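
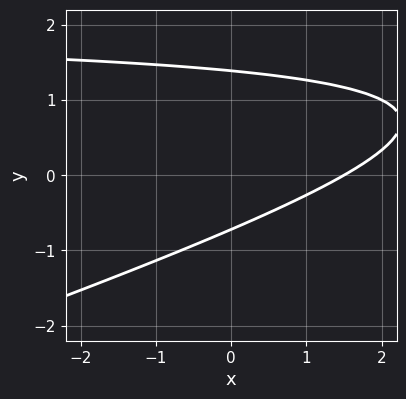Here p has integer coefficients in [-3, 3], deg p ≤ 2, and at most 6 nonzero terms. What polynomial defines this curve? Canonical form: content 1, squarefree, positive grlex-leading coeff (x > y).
1. Degree: no degree-1 curve has this shape, so deg p = 2.
2. Matching integer coefficients to the picture gives p.

x*y - 3*y^2 - 2*x + 2*y + 3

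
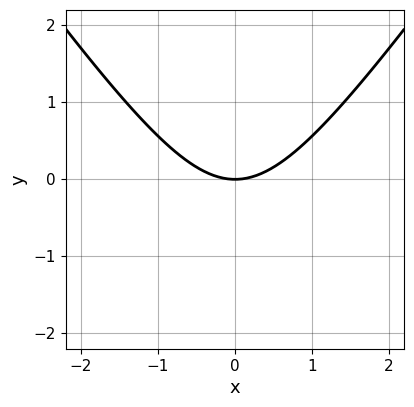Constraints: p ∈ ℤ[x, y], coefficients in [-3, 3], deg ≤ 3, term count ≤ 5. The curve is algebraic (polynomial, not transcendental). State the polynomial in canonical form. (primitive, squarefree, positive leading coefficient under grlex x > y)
Degree: the shape is more complex than any degree-1 curve, so deg p = 2.
Symmetries: mirror symmetry x ↦ −x ⇒ only even powers of x.
From the axis intercepts and sections: it crosses the x-axis at the gridline x = 0; it crosses the y-axis at the gridline y = 0.
Together with the visible shape, these determine p as stated.

2*x^2 - y^2 - 3*y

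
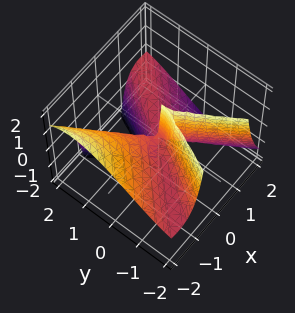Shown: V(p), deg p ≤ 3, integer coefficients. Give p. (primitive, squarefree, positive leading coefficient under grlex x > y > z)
2*x^3 - 2*x^2*y + 3*x^2*z - x*y^2 + y^3

1. Degree: a generic line meets the surface in up to 3 points, so deg p = 3.
2. Checking where it meets the axes: every point of the z-axis in the box is on the surface; one x-axis crossing is at x = 0; one y-axis crossing is at y = 0.
3. These observations pin down the coefficients.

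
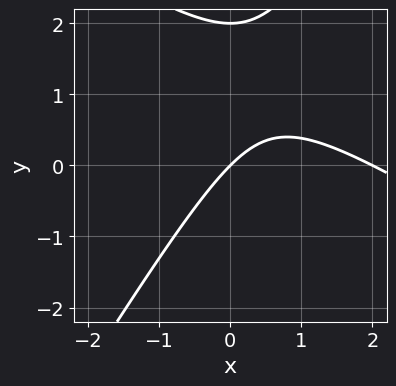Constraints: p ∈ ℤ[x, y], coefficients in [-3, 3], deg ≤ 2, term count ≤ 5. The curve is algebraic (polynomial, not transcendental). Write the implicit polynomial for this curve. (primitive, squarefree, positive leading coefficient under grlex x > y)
x^2 + x*y - y^2 - 2*x + 2*y

deg p = 2. A generic line meets the curve in up to 2 points.
From the axis intercepts and sections: among the integer gridlines, it crosses the y-axis at y ∈ {0, 2}; the x-axis gridline crossings are at x ∈ {0, 2}.
Assembling these constraints gives the stated polynomial.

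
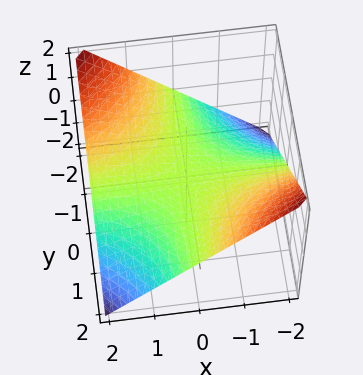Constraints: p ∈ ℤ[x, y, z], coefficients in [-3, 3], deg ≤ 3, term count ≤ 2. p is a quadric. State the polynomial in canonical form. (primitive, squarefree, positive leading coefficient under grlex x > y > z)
1. Degree: a saddle surface; a quadric, so deg p = 2.
2. Against the integer gridlines: every point of the y-axis in the box is on the surface; it crosses the z-axis at the gridline z = 0.
3. Matching integer coefficients to the picture gives p. Check: (1, 0, 0) on the x-axis lies on the surface, and p(1, 0, 0) = 0. ✓

x*y + 2*z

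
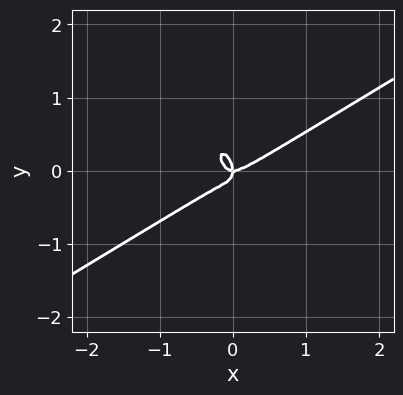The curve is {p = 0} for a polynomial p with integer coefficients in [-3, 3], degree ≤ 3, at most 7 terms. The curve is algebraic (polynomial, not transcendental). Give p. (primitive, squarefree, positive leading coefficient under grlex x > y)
3*x^3 - 3*x^2*y - 2*x*y^2 - 2*y^3 - x*y

First, degree: the shape is more complex than any degree-2 curve, so deg p = 3.
Next, reading off the gridlines: one x-axis crossing is at x = 0; it meets the y-axis at y = 0 (among the integer gridlines).
Finally, assembling these constraints gives the stated polynomial.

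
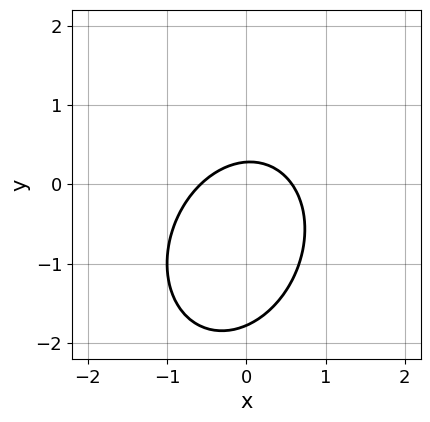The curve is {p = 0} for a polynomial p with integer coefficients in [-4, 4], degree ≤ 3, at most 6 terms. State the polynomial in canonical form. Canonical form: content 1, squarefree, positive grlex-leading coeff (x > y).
First, the degree is 2 — the shape is more complex than any degree-1 curve.
Finally, putting this together gives p.

3*x^2 - x*y + 2*y^2 + 3*y - 1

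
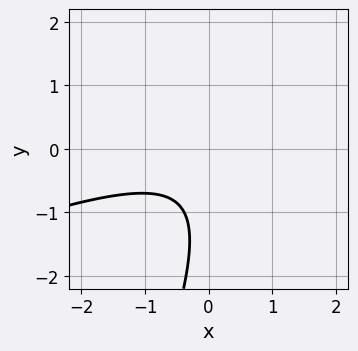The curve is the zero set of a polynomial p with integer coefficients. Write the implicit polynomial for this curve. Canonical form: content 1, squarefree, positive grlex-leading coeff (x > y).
x^2 - 3*x*y + y^2 + 2*y + 2

Degree: the shape is more complex than any degree-1 curve, so deg p = 2.
From the visible intercepts: no y-intercept at any integer in the box; the curve avoids every integer x-axis point in the box.
Fitting integer coefficients to these (and the overall shape) gives p.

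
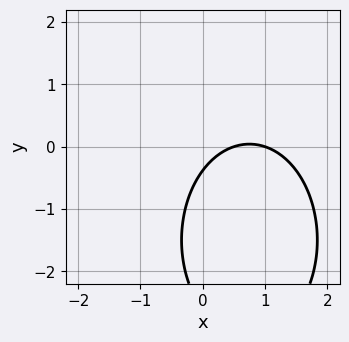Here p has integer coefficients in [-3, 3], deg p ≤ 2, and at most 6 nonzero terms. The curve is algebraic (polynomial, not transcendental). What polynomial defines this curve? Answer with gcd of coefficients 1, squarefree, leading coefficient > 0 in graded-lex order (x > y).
2*x^2 + y^2 - 3*x + 3*y + 1

First, deg p = 2.
Next, from the visible intercepts: one x-axis crossing is at x = 1.
Finally, these observations pin down the coefficients.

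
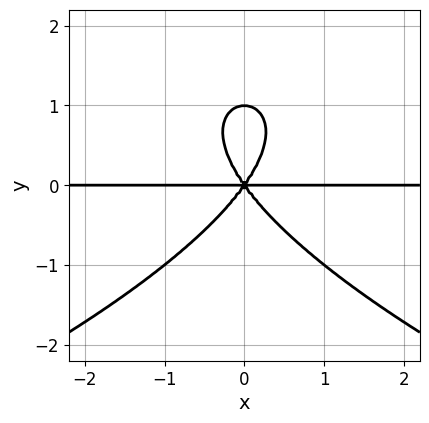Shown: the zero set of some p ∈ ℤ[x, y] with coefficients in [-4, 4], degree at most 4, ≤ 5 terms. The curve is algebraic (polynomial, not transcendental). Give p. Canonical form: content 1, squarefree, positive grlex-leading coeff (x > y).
1. Degree: no degree-3 curve has this shape, so deg p = 4.
2. Symmetries: mirror symmetry x ↦ −x ⇒ only even powers of x.
3. Against the integer gridlines: the y-axis gridline crossings are at y ∈ {0, 1}; the visible x-axis segment lies entirely on the curve.
4. Solving for integer coefficients yields p as stated.

y^4 + 2*x^2*y - y^3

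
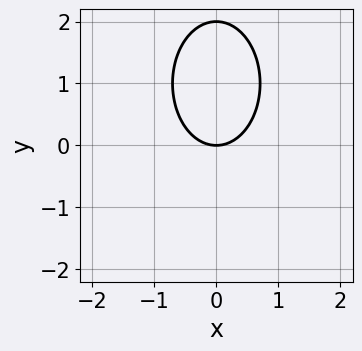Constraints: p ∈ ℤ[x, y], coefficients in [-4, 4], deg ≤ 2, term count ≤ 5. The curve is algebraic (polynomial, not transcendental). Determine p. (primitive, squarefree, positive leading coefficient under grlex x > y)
1. deg p = 2.
2. Symmetries: mirror symmetry x ↦ −x ⇒ only even powers of x.
3. Against the integer gridlines: one x-axis crossing is at x = 0; the y-axis gridline crossings are at y ∈ {0, 2}.
4. Putting this together gives p.

2*x^2 + y^2 - 2*y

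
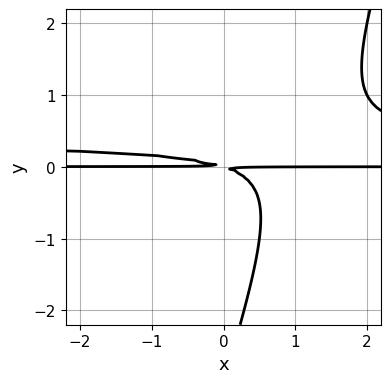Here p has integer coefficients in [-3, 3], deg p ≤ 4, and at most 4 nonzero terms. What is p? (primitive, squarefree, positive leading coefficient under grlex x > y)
1. The degree is 3 — the shape is more complex than any degree-2 curve.
2. Observable constraints: every point of the x-axis in the box is on the curve.
3. These observations pin down the coefficients.

3*x*y^2 - y^3 - x*y - 3*y^2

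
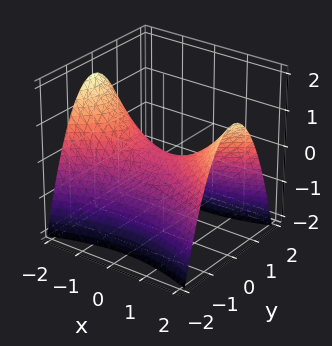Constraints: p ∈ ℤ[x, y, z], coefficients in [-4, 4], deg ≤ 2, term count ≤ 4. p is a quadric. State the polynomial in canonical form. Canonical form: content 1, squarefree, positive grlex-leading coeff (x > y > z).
First, deg p = 2. A hyperbolic paraboloid; a quadric.
Then, symmetries: mirror symmetry x ↦ −x ⇒ only even powers of x; the y ↦ −y reflection is a symmetry, so y appears only in even powers.
Then, reading off the gridlines: it crosses the z-axis at the gridline z = 0; it crosses the x-axis at the gridline x = 0; it meets the y-axis at y = 0 (among the integer gridlines).
Finally, assembling these constraints gives the stated polynomial.

x^2 - 3*y^2 - 3*z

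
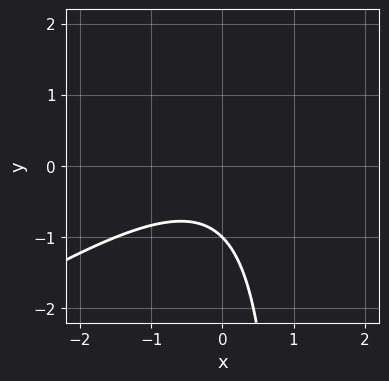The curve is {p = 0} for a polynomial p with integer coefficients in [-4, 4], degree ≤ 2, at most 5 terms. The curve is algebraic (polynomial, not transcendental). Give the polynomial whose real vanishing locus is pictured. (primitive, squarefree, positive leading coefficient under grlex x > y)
deg p = 2.
Checking where it meets the axes: the curve avoids every integer x-axis point in the box; it meets the y-axis at y = -1 (among the integer gridlines).
Together with the visible shape, these determine p as stated.

2*x^2 - 3*x*y + 3*y + 3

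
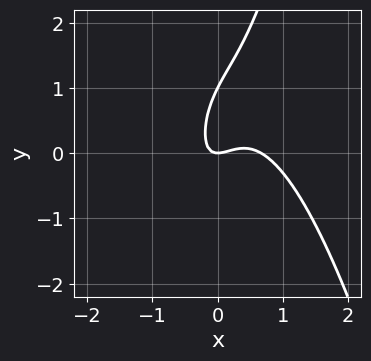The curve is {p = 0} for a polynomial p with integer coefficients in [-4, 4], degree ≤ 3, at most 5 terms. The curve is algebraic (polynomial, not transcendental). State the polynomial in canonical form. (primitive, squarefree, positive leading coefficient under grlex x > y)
3*x^3 - 2*x^2 + 2*x*y - y^2 + y

(a) deg p = 3.
(b) Observable constraints: among the integer gridlines, it crosses the y-axis at y ∈ {0, 1}; it crosses the x-axis at the gridline x = 0.
(c) These observations pin down the coefficients.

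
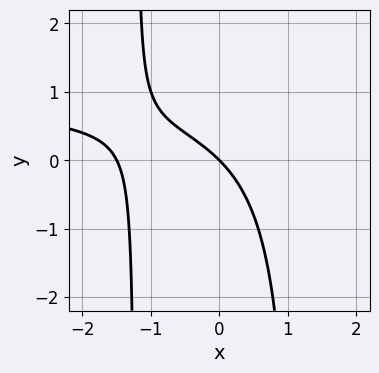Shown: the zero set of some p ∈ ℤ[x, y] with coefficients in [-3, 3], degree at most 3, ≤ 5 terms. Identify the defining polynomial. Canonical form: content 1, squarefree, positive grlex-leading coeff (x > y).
2*x^2*y - 2*x^2 - 3*x - 3*y

(a) Degree: the shape is more complex than any degree-2 curve, so deg p = 3.
(b) Against the integer gridlines: it crosses the x-axis at the gridline x = 0; it meets the y-axis at y = 0 (among the integer gridlines).
(c) Matching integer coefficients to the picture gives p.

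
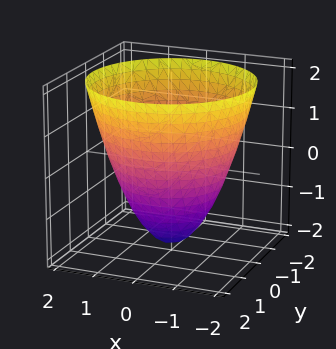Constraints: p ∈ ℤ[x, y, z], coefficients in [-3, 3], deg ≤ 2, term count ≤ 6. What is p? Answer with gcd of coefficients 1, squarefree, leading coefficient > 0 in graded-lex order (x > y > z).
(a) Degree: a generic line meets the surface in up to 2 points, so deg p = 2.
(b) Symmetries: the z-axis is an axis of rotation, so x and y enter only as x² + y².
(c) Checking where it meets the axes: a circular section at z = 1 has radius between 1 and 2; it crosses the z-axis at the gridline z = -2.
(d) Matching integer coefficients to the picture gives p.

x^2 + y^2 - z - 2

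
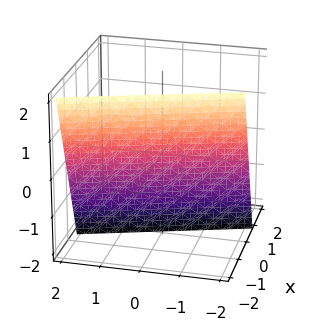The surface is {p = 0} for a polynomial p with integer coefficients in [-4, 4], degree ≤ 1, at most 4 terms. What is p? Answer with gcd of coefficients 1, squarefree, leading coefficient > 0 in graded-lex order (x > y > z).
3*x + y + z + 2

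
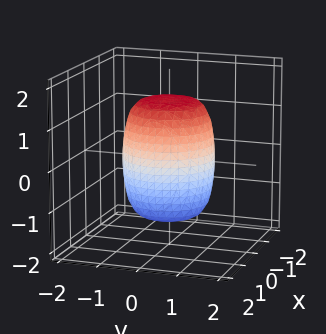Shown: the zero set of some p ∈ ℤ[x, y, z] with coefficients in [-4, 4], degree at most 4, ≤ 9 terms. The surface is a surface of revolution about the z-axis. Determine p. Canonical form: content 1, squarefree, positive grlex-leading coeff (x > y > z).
2*x^4 + 4*x^2*y^2 + 2*y^4 - x^2 - y^2 + z^2 - 2

(a) deg p = 4. The shape is more complex than any degree-3 surface.
(b) By symmetry, the surface is invariant under rotation about z: p = q(x² + y², z).
(c) From the visible intercepts: a circular section at z = 0 has radius between 1 and 2.
(d) Fitting integer coefficients to these (and the overall shape) gives p.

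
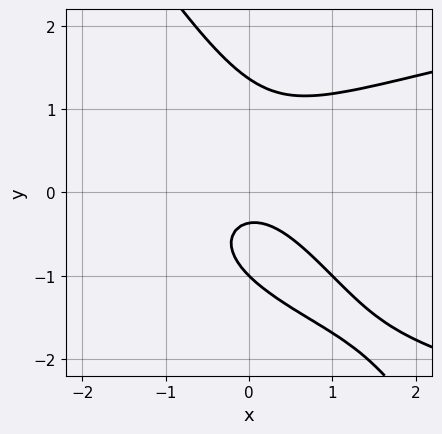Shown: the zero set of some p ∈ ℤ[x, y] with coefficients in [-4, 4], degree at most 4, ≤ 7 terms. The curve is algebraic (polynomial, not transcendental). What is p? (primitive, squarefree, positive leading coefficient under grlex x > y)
1. The degree is 3 — the shape is more complex than any degree-2 curve.
2. Observable constraints: it misses every integer gridline on the x-axis; one y-axis crossing is at y = -1.
3. Putting this together gives p.

3*x*y^2 + 2*y^3 - 3*x^2 - 3*y - 1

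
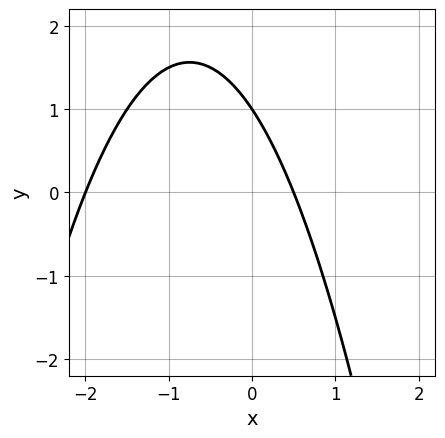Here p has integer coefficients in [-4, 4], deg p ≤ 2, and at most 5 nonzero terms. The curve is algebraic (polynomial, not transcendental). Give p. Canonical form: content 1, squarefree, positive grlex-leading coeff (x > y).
1. deg p = 2.
2. Reading off the gridlines: one x-axis crossing is at x = -2; one y-axis crossing is at y = 1.
3. Putting this together gives p.

2*x^2 + 3*x + 2*y - 2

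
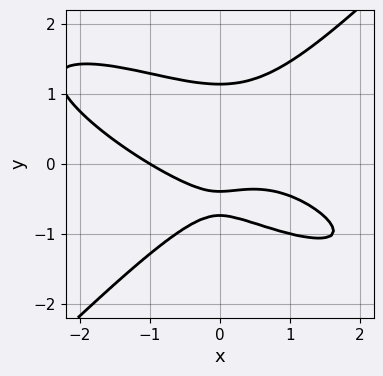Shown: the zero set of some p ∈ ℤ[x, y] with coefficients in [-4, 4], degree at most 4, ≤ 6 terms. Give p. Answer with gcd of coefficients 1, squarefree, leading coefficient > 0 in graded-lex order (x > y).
1. Degree: no degree-2 curve has this shape, so deg p = 3.
2. Reading off the gridlines: it crosses the x-axis at the gridline x = -1.
3. Together with the visible shape, these determine p as stated.

x^3 + 2*x^2*y - 3*y^3 + 3*y + 1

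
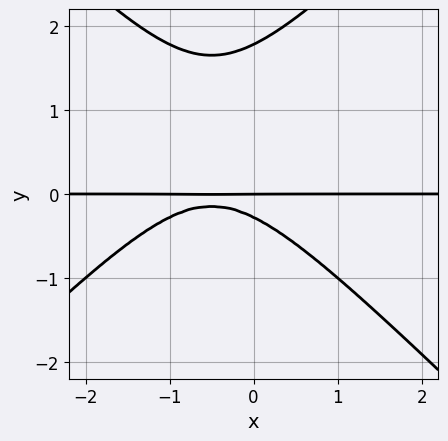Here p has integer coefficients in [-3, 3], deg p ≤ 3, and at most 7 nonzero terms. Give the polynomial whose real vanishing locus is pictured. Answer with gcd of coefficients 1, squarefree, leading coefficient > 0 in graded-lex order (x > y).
2*x^2*y - 2*y^3 + 2*x*y + 3*y^2 + y

1. Degree: no degree-2 curve has this shape, so deg p = 3.
2. Checking where it meets the axes: the visible x-axis segment lies entirely on the curve; it crosses the y-axis at the gridline y = 0.
3. Putting this together gives p.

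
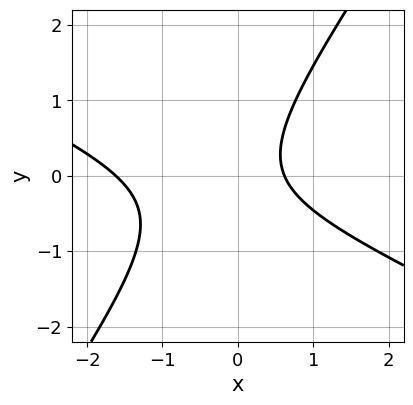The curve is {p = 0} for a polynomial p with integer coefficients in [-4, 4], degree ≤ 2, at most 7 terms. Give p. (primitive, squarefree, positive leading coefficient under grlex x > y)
2*x^2 + 3*x*y - 3*y^2 + 2*x - 2

1. deg p = 2. The shape is more complex than any degree-1 curve.
2. Reading off the gridlines: the curve avoids every integer y-axis point in the box.
3. The integer polynomial consistent with all of this is the stated p.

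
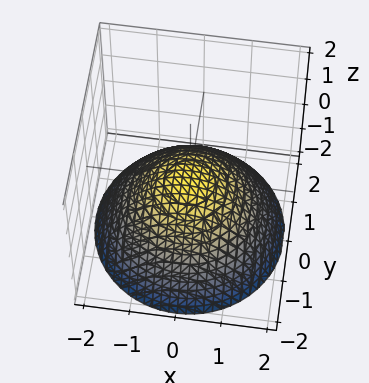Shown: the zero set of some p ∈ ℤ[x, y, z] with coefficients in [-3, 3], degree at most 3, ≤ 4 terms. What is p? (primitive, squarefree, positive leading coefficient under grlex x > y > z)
(a) Degree: a paraboloid; a quadric, so deg p = 2.
(b) Symmetries: every cross-section ⟂ z is a circle, so x, y appear only via x² + y².
(c) From the axis intercepts and sections: a circular section at z = -1 has radius between 1 and 2; it crosses the y-axis at the gridline y = 0; one x-axis crossing is at x = 0; it crosses the z-axis at the gridline z = 0.
(d) Fitting integer coefficients to these (and the overall shape) gives p.

x^2 + y^2 + 2*z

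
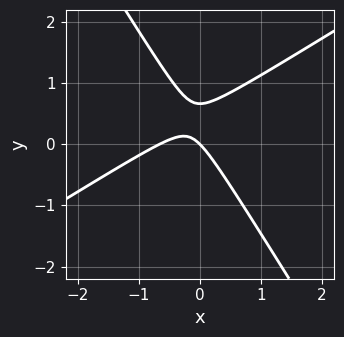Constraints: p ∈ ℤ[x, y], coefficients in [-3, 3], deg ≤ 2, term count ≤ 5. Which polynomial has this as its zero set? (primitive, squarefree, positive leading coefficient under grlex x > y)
First, degree: the shape is more complex than any degree-1 curve, so deg p = 2.
Next, from the axis intercepts and sections: it meets the y-axis at y = 0 (among the integer gridlines); it meets the x-axis at x = 0 (among the integer gridlines).
Finally, fitting integer coefficients to these (and the overall shape) gives p.

3*x^2 - 3*x*y - 3*y^2 + 2*x + 2*y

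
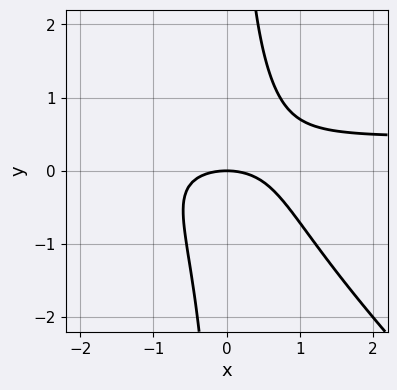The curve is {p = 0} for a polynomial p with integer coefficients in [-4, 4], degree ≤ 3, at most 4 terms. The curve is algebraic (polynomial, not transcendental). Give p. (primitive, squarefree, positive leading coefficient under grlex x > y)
2*x^2*y + 2*x*y^2 - x^2 - 2*y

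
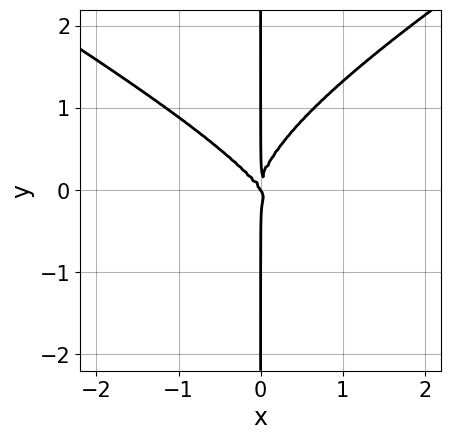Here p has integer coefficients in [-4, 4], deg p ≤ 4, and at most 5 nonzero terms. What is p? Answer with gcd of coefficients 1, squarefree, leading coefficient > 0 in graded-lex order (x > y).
x^3*y - 3*x*y^3 + 3*x^3 + 2*x^2*y

(a) Degree: no degree-3 curve has this shape, so deg p = 4.
(b) From the visible intercepts: every point of the y-axis in the box is on the curve; it meets the x-axis at x = 0 (among the integer gridlines).
(c) Putting this together gives p.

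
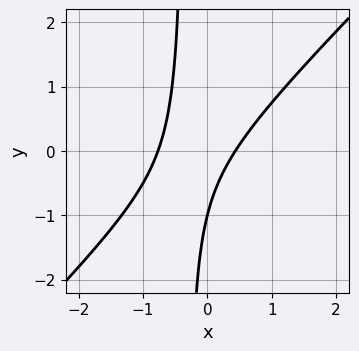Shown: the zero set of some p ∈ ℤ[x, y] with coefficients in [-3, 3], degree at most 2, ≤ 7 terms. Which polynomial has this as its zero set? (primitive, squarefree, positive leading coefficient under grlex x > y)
First, degree: the shape is more complex than any degree-1 curve, so deg p = 2.
Next, against the integer gridlines: one y-axis crossing is at y = -1.
Finally, solving for integer coefficients yields p as stated.

3*x^2 - 3*x*y + x - y - 1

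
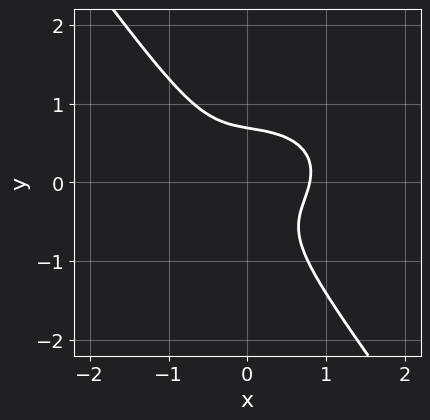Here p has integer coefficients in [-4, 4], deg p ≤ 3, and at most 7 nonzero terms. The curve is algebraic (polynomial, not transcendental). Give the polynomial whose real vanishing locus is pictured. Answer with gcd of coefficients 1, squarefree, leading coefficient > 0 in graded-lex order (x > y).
2*x^3 + 3*x*y^2 + 3*y^3 - x*y - 1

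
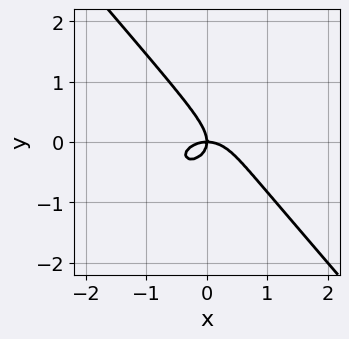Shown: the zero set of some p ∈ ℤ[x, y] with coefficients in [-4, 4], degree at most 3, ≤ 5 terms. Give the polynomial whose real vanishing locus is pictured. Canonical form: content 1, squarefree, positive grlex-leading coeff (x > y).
(a) deg p = 3. The shape is more complex than any degree-2 curve.
(b) From the axis intercepts and sections: it meets the y-axis at y = 0 (among the integer gridlines); it crosses the x-axis at the gridline x = 0.
(c) Solving for integer coefficients yields p as stated.

2*x^3 + 2*x*y^2 + 3*y^3 + 2*x*y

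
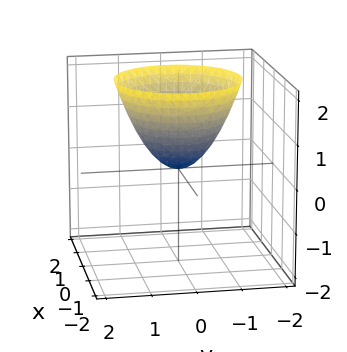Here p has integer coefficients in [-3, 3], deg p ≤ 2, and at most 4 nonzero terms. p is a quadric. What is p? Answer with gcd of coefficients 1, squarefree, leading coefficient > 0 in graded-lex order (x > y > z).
First, the degree is 2 — a paraboloid; a quadric.
Next, symmetries: every cross-section ⟂ z is a circle, so x, y appear only via x² + y².
Next, observable constraints: a circular section at z = 1 has radius exactly 1; it crosses the z-axis at the gridline z = 0; it meets the y-axis at y = 0 (among the integer gridlines).
Finally, solving for integer coefficients yields p as stated.

x^2 + y^2 - z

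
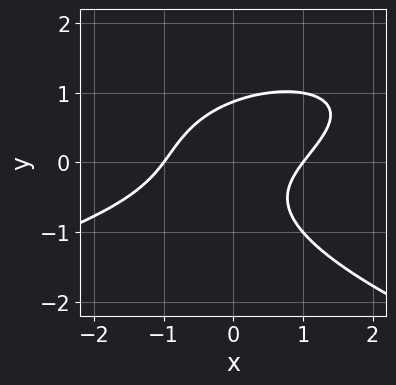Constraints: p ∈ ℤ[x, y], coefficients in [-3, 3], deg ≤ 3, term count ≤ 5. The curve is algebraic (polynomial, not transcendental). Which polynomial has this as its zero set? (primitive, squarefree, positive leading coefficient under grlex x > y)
3*y^3 + 2*x^2 - 3*x*y - 2

(a) Degree: no degree-2 curve has this shape, so deg p = 3.
(b) Observable constraints: the x-axis gridline crossings are at x ∈ {-1, 1}.
(c) Solving for integer coefficients yields p as stated.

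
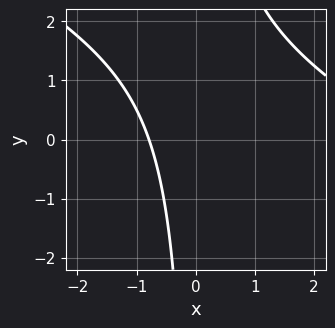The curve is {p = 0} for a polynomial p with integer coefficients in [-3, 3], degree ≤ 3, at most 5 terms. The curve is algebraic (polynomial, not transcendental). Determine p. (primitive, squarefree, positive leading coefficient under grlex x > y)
x^2 + 2*x*y - 3*x - 3

(a) deg p = 2. The shape is more complex than any degree-1 curve.
(b) Observable constraints: no y-intercept at any integer in the box.
(c) The integer polynomial consistent with all of this is the stated p.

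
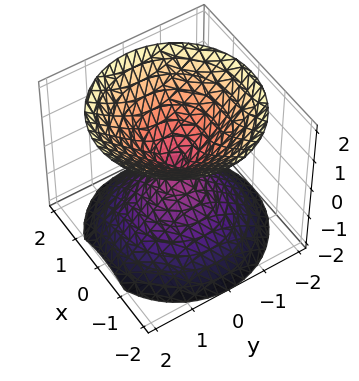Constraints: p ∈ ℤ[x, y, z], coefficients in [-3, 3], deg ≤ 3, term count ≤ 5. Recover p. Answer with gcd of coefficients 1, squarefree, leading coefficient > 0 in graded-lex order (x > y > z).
There are 2 components. They look like related sheets of one shape, so recover p as a whole.
Degree: a double cone through the origin; a quadric, so deg p = 2.
Symmetries: the z ↦ −z reflection is a symmetry, so z appears only in even powers; the z-axis is an axis of rotation, so x and y enter only as x² + y².
Checking where it meets the axes: one z-axis crossing is at z = 0; one x-axis crossing is at x = 0.
The integer polynomial consistent with all of this is the stated p.

x^2 + y^2 - z^2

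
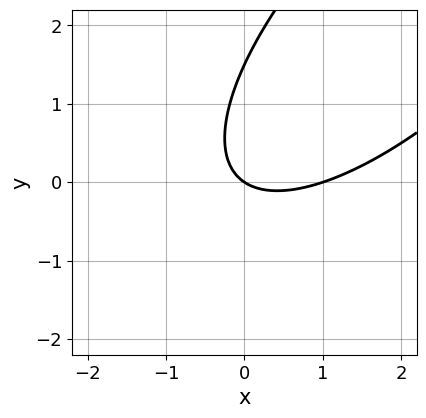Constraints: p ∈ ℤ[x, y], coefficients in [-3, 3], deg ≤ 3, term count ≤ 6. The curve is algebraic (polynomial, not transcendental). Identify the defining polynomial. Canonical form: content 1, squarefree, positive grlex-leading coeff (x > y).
The degree is 2 — no degree-1 curve has this shape.
From the axis intercepts and sections: it meets the y-axis at y = 0 (among the integer gridlines); among the integer gridlines, it crosses the x-axis at x ∈ {0, 1}.
Fitting integer coefficients to these (and the overall shape) gives p.

2*x^2 - 3*x*y + 2*y^2 - 2*x - 3*y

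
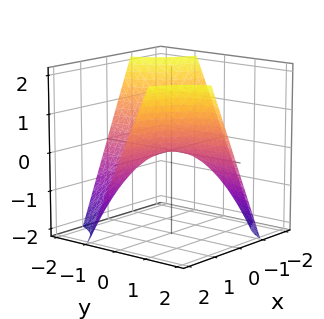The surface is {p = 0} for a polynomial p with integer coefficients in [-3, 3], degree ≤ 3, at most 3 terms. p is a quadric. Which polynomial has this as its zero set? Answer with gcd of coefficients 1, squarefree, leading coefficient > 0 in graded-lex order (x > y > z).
First, degree: a hyperbolic paraboloid; a quadric, so deg p = 2.
Next, from the axis intercepts and sections: the visible x-axis segment lies entirely on the surface; the visible y-axis segment lies entirely on the surface.
Finally, matching integer coefficients to the picture gives p.

x*y - z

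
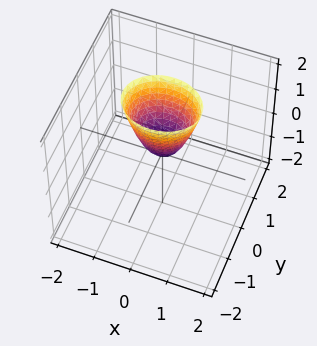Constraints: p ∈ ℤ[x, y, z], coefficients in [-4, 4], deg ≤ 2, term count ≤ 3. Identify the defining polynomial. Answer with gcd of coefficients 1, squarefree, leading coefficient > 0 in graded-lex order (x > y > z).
2*x^2 + 3*y^2 - z

1. Degree: a single bowl opening along one axis; a quadric, so deg p = 2.
2. Symmetries: the y ↦ −y reflection is a symmetry, so y appears only in even powers; the x ↦ −x reflection is a symmetry, so x appears only in even powers.
3. Observable constraints: it meets the x-axis at x = 0 (among the integer gridlines); it crosses the y-axis at the gridline y = 0; it crosses the z-axis at the gridline z = 0.
4. The integer polynomial consistent with all of this is the stated p.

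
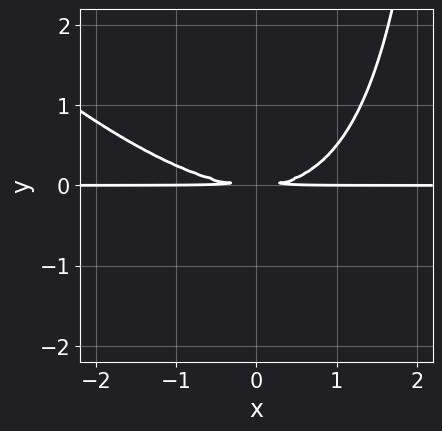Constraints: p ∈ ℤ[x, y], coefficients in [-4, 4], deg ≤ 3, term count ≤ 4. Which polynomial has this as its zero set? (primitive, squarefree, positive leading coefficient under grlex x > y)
x^2*y + x*y^2 - 3*y^2

(a) deg p = 3. A generic line meets the curve in up to 3 points.
(b) Checking where it meets the axes: every point of the x-axis in the box is on the curve.
(c) Assembling these constraints gives the stated polynomial.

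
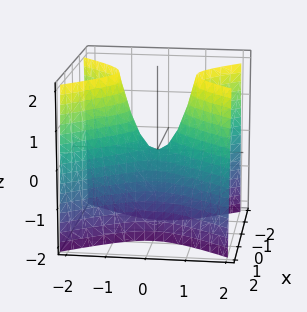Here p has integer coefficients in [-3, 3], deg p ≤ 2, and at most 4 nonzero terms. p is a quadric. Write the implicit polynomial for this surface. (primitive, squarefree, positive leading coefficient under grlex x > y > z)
3*x^2 - 2*y^2 + z

1. The degree is 2 — a saddle surface; a quadric.
2. Symmetries: the y ↦ −y reflection is a symmetry, so y appears only in even powers; mirror symmetry x ↦ −x ⇒ only even powers of x.
3. From the axis intercepts and sections: it meets the x-axis at x = 0 (among the integer gridlines); it meets the z-axis at z = 0 (among the integer gridlines); one y-axis crossing is at y = 0.
4. Solving for integer coefficients yields p as stated.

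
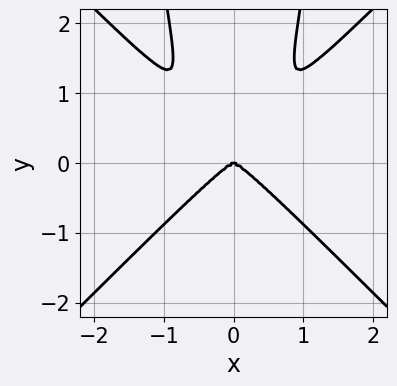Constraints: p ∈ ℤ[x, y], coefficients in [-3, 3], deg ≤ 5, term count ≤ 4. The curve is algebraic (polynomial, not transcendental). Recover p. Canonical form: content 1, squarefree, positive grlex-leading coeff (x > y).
3*x^4 - 3*x^2*y^2 + y^3

deg p = 4. No degree-3 curve has this shape.
Symmetries: the x ↦ −x reflection is a symmetry, so x appears only in even powers.
From the visible intercepts: it crosses the y-axis at the gridline y = 0; one x-axis crossing is at x = 0.
Together with the visible shape, these determine p as stated.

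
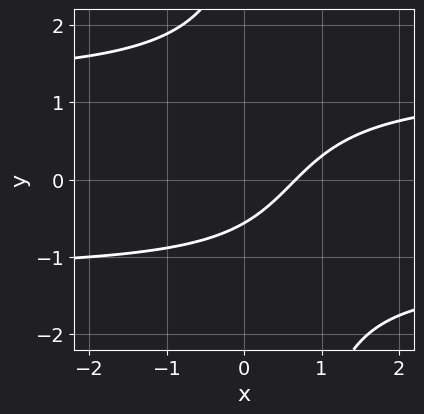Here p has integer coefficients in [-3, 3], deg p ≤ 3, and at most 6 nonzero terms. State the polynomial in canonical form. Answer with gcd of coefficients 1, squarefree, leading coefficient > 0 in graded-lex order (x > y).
2*x*y^2 - y^2 - 3*x + 3*y + 2

First, the degree is 3 — no degree-2 curve has this shape.
Finally, putting this together gives p.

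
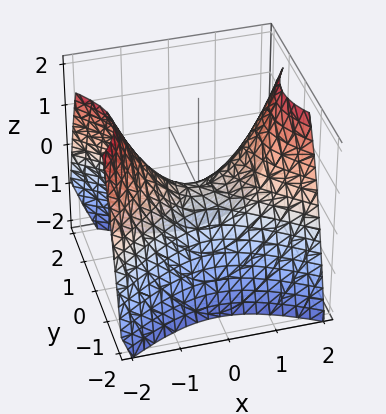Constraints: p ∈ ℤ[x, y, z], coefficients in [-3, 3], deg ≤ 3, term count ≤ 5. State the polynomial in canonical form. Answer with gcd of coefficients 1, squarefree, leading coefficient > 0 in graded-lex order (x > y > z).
First, degree: a hyperbolic paraboloid; a quadric, so deg p = 2.
Then, symmetries: mirror symmetry x ↦ −x ⇒ only even powers of x; the y ↦ −y reflection is a symmetry, so y appears only in even powers.
Next, observable constraints: one x-axis crossing is at x = 0; it crosses the y-axis at the gridline y = 0; it meets the z-axis at z = 0 (among the integer gridlines).
Finally, solving for integer coefficients yields p as stated.

2*x^2 - 3*y^2 - 3*z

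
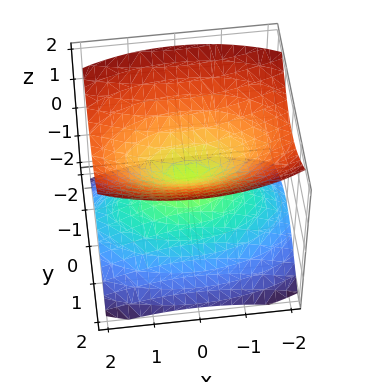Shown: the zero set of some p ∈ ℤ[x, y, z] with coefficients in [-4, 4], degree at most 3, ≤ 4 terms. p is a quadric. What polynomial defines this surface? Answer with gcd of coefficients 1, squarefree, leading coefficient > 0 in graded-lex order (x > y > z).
x^2 + 3*y^2 - 3*z^2

(a) There are 2 components. They look like related sheets of one shape, so recover p as a whole.
(b) The degree is 2 — two nappes meeting at a single point; a quadric.
(c) Symmetries: mirror symmetry z ↦ −z ⇒ only even powers of z; the x ↦ −x reflection is a symmetry, so x appears only in even powers; mirror symmetry y ↦ −y ⇒ only even powers of y.
(d) Reading off the gridlines: it meets the y-axis at y = 0 (among the integer gridlines); it crosses the x-axis at the gridline x = 0.
(e) Fitting integer coefficients to these (and the overall shape) gives p.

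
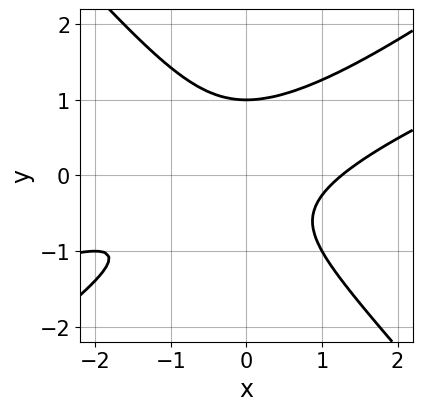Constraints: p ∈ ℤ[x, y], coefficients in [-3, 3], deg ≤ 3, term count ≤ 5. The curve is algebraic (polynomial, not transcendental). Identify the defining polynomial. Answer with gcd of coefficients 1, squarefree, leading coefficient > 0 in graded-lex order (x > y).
(a) deg p = 3.
(b) Observable constraints: it crosses the y-axis at the gridline y = 1.
(c) The integer polynomial consistent with all of this is the stated p.

x^3 - 3*x^2*y + 3*y^3 - y - 2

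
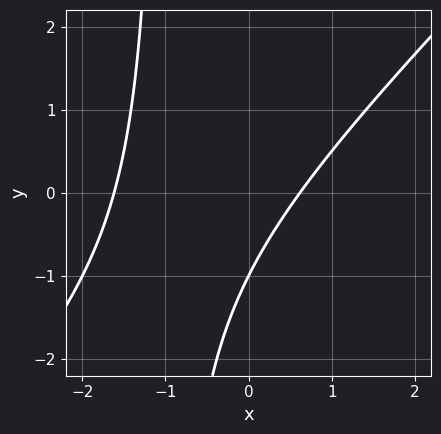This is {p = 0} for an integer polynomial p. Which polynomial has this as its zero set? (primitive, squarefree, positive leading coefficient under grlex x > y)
(a) The degree is 2 — no degree-1 curve has this shape.
(b) Against the integer gridlines: one y-axis crossing is at y = -1.
(c) Solving for integer coefficients yields p as stated.

x^2 - x*y + x - y - 1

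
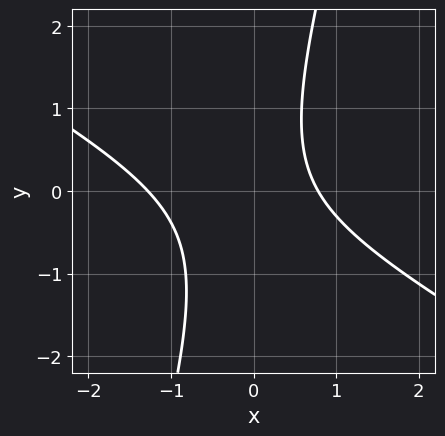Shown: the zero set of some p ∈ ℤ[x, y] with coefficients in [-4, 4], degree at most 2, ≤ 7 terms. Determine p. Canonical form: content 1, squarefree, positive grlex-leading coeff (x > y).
2*x^2 + 3*x*y - y^2 + x - 2

1. The degree is 2 — the shape is more complex than any degree-1 curve.
2. From the visible intercepts: the curve avoids every integer y-axis point in the box.
3. Matching integer coefficients to the picture gives p.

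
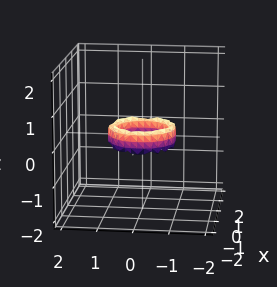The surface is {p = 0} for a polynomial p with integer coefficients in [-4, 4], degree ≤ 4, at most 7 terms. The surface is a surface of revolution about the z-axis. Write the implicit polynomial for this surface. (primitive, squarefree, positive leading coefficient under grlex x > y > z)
(a) Degree: no degree-3 surface has this shape, so deg p = 4.
(b) Symmetry: every cross-section ⟂ z is a circle, so x, y appear only via x² + y².
(c) From the axis intercepts and sections: among the integer gridlines, it crosses the y-axis at y ∈ {-1, 1}; it misses every integer gridline on the z-axis.
(d) Solving for integer coefficients yields p as stated. Check: (1, 0, 0) on the x-axis lies on the surface, and p(1, 0, 0) = 0. ✓

2*x^4 + 4*x^2*y^2 + 2*y^4 - 3*x^2 - 3*y^2 + z^2 + 1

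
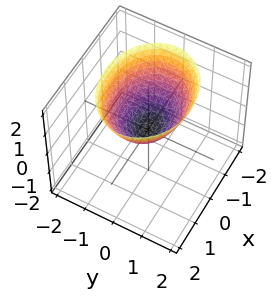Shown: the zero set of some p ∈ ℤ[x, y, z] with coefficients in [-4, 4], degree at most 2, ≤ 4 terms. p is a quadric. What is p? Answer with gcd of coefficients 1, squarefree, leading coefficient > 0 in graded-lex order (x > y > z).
2*x^2 + 3*y^2 - 3*z

1. deg p = 2. A paraboloid; a quadric.
2. Symmetries: it's symmetric under x → −x, forcing even powers of x; the y ↦ −y reflection is a symmetry, so y appears only in even powers.
3. Reading off the gridlines: one z-axis crossing is at z = 0; one y-axis crossing is at y = 0; one x-axis crossing is at x = 0.
4. The integer polynomial consistent with all of this is the stated p.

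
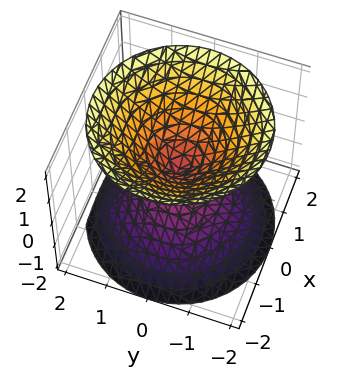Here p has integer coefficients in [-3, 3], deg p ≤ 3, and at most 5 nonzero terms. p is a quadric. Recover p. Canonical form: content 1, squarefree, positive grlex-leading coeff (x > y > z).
(a) I count 2 distinct pieces. They look like related sheets of one shape, so recover p as a whole.
(b) deg p = 2. Two nappes meeting at a single point; a quadric.
(c) Symmetries: the z ↦ −z reflection is a symmetry, so z appears only in even powers; every cross-section ⟂ z is a circle, so x, y appear only via x² + y².
(d) From the axis intercepts and sections: it crosses the x-axis at the gridline x = 0; one z-axis crossing is at z = 0; a circular section at z = -1 has radius exactly 1; it meets the y-axis at y = 0 (among the integer gridlines).
(e) These observations pin down the coefficients.

x^2 + y^2 - z^2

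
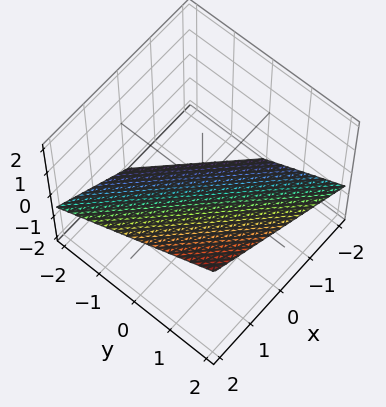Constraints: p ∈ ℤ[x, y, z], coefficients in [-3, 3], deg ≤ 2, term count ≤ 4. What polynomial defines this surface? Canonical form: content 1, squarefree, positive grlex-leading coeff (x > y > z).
1. Degree: the surface is flat (a plane), so deg p = 1.
2. From the axis intercepts and sections: one x-axis crossing is at x = 1; it crosses the y-axis at the gridline y = 1.
3. Together with the visible shape, these determine p as stated.

2*x + 2*y - 3*z - 2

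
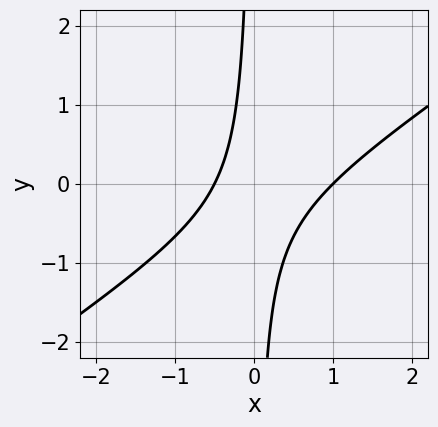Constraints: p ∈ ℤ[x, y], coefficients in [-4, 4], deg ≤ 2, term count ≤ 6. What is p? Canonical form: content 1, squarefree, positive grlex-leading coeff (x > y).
(a) Degree: the shape is more complex than any degree-1 curve, so deg p = 2.
(b) Observable constraints: the curve avoids every integer y-axis point in the box; it meets the x-axis at x = 1 (among the integer gridlines).
(c) Assembling these constraints gives the stated polynomial.

2*x^2 - 3*x*y - x - 1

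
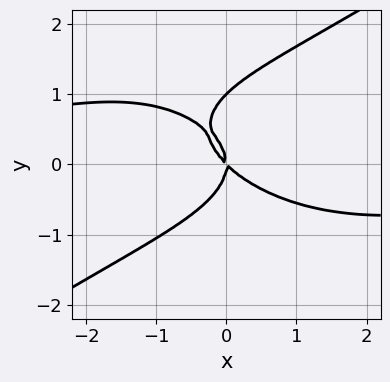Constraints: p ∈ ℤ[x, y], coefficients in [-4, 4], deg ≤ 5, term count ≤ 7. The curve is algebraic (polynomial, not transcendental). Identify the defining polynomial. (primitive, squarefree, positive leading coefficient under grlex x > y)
deg p = 4. No degree-3 curve has this shape.
Reading off the gridlines: it crosses the x-axis at the gridline x = 0; the y-axis gridline crossings are at y ∈ {0, 1}.
Putting this together gives p.

x^3*y - 3*y^4 + 3*y^3 + 3*x^2 + 3*x*y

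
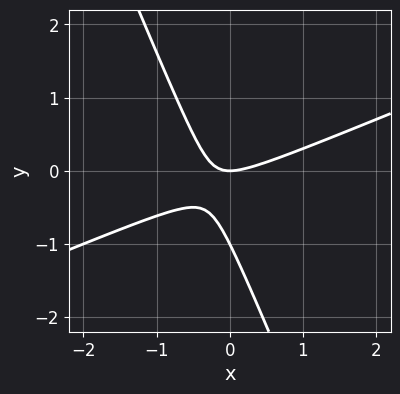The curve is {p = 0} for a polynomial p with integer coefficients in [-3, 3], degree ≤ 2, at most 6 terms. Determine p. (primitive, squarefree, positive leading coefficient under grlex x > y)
x^2 - 2*x*y - y^2 - y

deg p = 2. No degree-1 curve has this shape.
Observable constraints: the y-axis gridline crossings are at y ∈ {-1, 0}; it crosses the x-axis at the gridline x = 0.
Solving for integer coefficients yields p as stated.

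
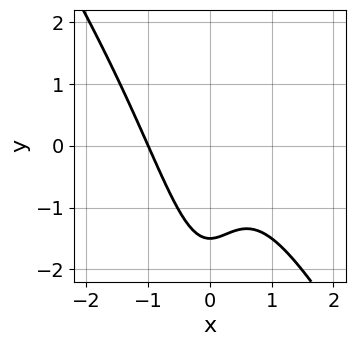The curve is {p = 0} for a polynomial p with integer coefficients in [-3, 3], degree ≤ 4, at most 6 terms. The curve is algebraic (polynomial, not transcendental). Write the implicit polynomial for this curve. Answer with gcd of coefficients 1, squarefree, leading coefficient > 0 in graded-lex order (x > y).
3*x^3 + 2*x^2*y + 2*y + 3

1. Degree: a generic line meets the curve in up to 3 points, so deg p = 3.
2. From the visible intercepts: it meets the x-axis at x = -1 (among the integer gridlines).
3. These observations pin down the coefficients.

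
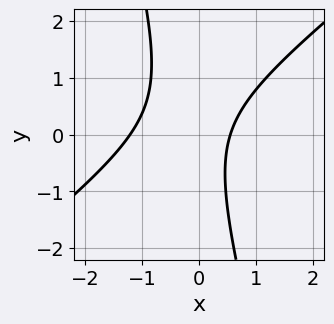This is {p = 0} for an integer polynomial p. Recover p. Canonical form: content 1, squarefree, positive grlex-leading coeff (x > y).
3*x^2 - 3*x*y - y^2 + 2*x - 2

Degree: the shape is more complex than any degree-1 curve, so deg p = 2.
Reading off the gridlines: no y-intercept at any integer in the box.
Fitting integer coefficients to these (and the overall shape) gives p.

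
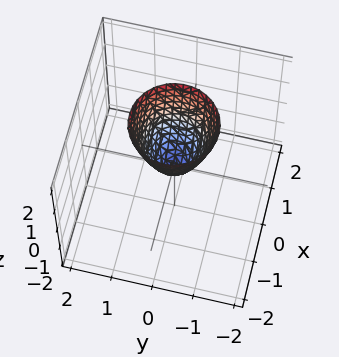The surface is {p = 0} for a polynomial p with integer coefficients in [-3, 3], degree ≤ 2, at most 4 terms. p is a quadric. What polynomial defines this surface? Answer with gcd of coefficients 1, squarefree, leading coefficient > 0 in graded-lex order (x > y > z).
2*x^2 + 2*y^2 - z

1. The degree is 2 — a paraboloid; a quadric.
2. Symmetry: the surface is invariant under rotation about z: p = q(x² + y², z).
3. Checking where it meets the axes: it meets the x-axis at x = 0 (among the integer gridlines); a circular section at z = 1 has radius between 0 and 1; it crosses the z-axis at the gridline z = 0; one y-axis crossing is at y = 0.
4. Fitting integer coefficients to these (and the overall shape) gives p.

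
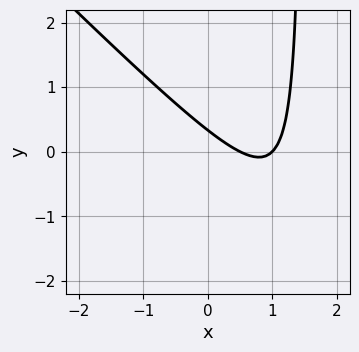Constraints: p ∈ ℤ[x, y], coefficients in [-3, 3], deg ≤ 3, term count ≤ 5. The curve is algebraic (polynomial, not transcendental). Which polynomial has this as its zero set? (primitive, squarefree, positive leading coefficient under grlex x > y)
2*x^2 + 2*x*y - 3*x - 3*y + 1

(a) deg p = 2.
(b) From the visible intercepts: it meets the x-axis at x = 1 (among the integer gridlines).
(c) Assembling these constraints gives the stated polynomial.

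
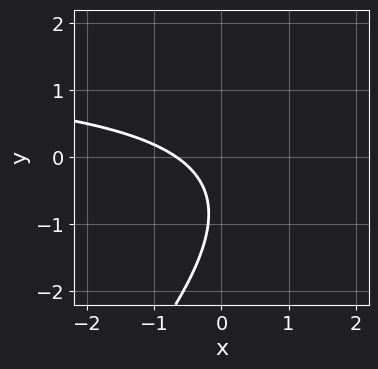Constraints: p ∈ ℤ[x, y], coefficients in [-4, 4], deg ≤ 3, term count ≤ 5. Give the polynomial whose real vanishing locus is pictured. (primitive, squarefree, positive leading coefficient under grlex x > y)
First, degree: the shape is more complex than any degree-1 curve, so deg p = 2.
Then, reading off the gridlines: no y-intercept at any integer in the box.
Finally, solving for integer coefficients yields p as stated.

2*x*y - 2*y^2 - 3*x - 3*y - 2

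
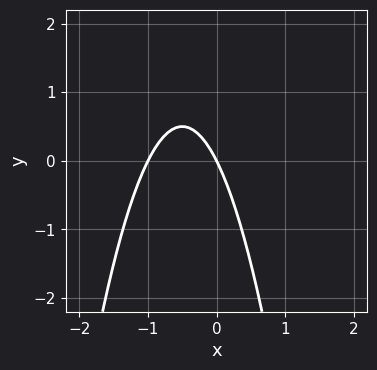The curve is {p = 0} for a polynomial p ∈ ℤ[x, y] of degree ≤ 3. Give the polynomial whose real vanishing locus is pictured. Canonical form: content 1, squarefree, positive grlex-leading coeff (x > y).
2*x^2 + 2*x + y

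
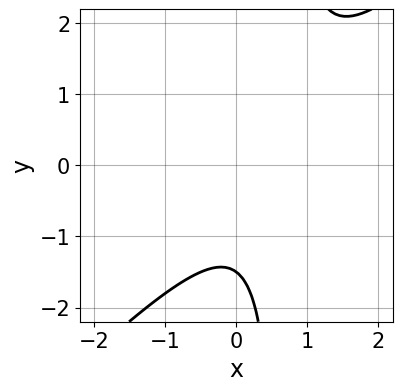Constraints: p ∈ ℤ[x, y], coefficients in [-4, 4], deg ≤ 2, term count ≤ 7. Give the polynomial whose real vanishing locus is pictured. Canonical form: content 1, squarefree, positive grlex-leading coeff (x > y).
3*x^2 - 3*x*y - 3*x + 2*y + 3

(a) The degree is 2 — no degree-1 curve has this shape.
(b) From the visible intercepts: the curve avoids every integer x-axis point in the box.
(c) Solving for integer coefficients yields p as stated.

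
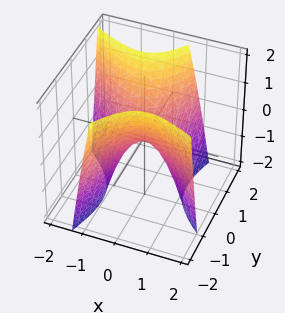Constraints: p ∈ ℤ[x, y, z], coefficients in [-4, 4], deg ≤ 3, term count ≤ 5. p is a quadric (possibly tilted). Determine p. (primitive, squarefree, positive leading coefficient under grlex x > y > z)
(a) Degree: no degree-1 surface has this shape, so deg p = 2.
(b) Against the integer gridlines: it crosses the z-axis at the gridline z = 0; it meets the y-axis at y = 0 (among the integer gridlines).
(c) Putting this together gives p.

3*x^2 + 3*x*y - 2*y^2 + 2*z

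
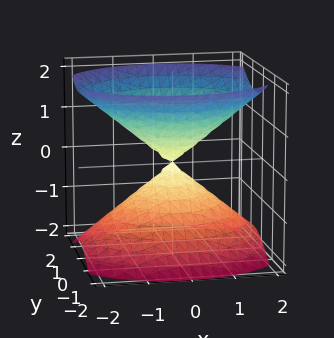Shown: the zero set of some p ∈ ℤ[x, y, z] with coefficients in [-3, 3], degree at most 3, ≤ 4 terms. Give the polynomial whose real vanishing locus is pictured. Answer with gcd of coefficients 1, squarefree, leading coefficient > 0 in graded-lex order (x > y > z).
First, the picture has 2 separate pieces. They look like related sheets of one shape, so recover p as a whole.
Next, the degree is 2 — a double cone through the origin; a quadric.
Then, symmetries: it's symmetric under y → −y, forcing even powers of y; mirror symmetry z ↦ −z ⇒ only even powers of z; the x ↦ −x reflection is a symmetry, so x appears only in even powers.
Next, observable constraints: it meets the x-axis at x = 0 (among the integer gridlines); one y-axis crossing is at y = 0.
Finally, the integer polynomial consistent with all of this is the stated p.

2*x^2 + 3*y^2 - 3*z^2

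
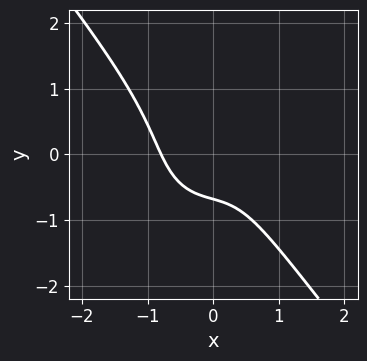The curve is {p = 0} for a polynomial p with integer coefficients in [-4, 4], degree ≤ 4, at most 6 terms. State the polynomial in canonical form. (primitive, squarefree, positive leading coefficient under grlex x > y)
The degree is 3 — no degree-2 curve has this shape.
The integer polynomial consistent with all of this is the stated p.

2*x^3 + y^3 - x*y + y + 1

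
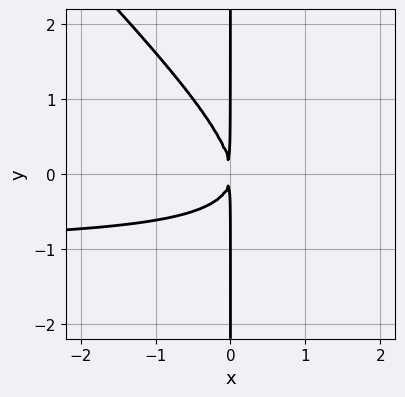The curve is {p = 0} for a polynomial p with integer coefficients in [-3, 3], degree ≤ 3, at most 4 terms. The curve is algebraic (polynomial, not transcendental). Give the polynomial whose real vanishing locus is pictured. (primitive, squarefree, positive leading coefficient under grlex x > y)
x^2*y + x*y^2 + x^2

(a) The degree is 3 — a generic line meets the curve in up to 3 points.
(b) Observable constraints: every point of the y-axis in the box is on the curve.
(c) Assembling these constraints gives the stated polynomial.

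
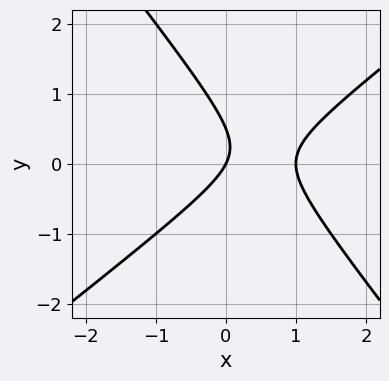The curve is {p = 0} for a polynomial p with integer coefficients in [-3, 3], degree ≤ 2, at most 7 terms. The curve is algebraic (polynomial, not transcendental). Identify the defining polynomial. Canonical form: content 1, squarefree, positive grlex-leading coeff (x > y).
The degree is 2 — the shape is more complex than any degree-1 curve.
Reading off the gridlines: the x-axis gridline crossings are at x ∈ {0, 1}; it crosses the y-axis at the gridline y = 0.
These observations pin down the coefficients.

2*x^2 - x*y - 2*y^2 - 2*x + y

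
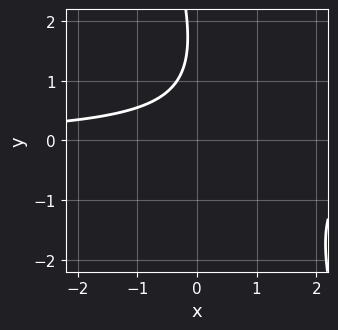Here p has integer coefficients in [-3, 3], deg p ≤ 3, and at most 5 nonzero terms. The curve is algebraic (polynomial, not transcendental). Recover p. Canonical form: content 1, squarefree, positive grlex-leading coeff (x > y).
3*x*y + y^2 - 3*y + 3

(a) Degree: no degree-1 curve has this shape, so deg p = 2.
(b) From the visible intercepts: no x-intercept at any integer in the box; no y-intercept at any integer in the box.
(c) Assembling these constraints gives the stated polynomial.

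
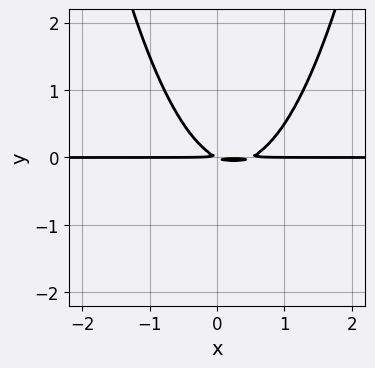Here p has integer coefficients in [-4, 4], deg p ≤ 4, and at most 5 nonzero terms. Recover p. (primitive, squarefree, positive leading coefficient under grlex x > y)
2*x^2*y - x*y - 2*y^2

1. deg p = 3. The shape is more complex than any degree-2 curve.
2. Reading off the gridlines: the visible x-axis segment lies entirely on the curve.
3. The integer polynomial consistent with all of this is the stated p.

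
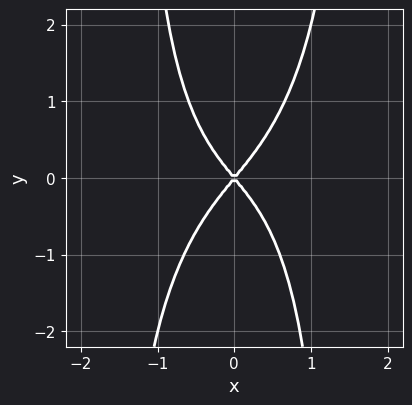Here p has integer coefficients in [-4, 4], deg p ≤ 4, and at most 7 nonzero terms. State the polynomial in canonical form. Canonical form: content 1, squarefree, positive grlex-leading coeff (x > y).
3*x^4 - x^3*y + x^2*y^2 + 3*x^2 - 2*y^2

(a) The degree is 4 — no degree-3 curve has this shape.
(b) Checking where it meets the axes: it crosses the y-axis at the gridline y = 0; it meets the x-axis at x = 0 (among the integer gridlines).
(c) The integer polynomial consistent with all of this is the stated p.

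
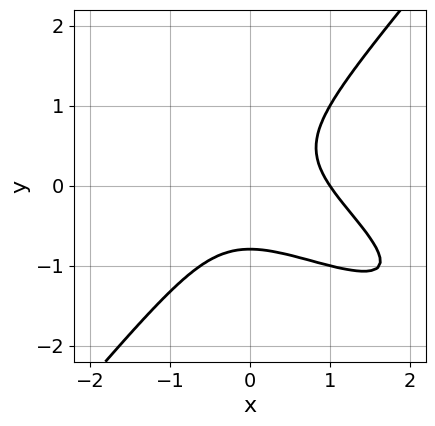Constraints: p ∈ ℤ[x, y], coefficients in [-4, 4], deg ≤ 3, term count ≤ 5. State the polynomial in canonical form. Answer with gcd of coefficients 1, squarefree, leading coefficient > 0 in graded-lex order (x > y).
x^3 + 2*x^2*y - 2*y^3 - 1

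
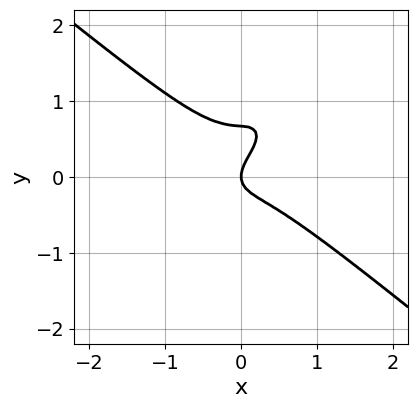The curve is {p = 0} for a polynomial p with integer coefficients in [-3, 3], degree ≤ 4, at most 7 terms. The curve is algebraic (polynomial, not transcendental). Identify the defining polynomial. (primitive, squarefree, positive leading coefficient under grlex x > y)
(a) deg p = 3. The shape is more complex than any degree-2 curve.
(b) Observable constraints: one y-axis crossing is at y = 0; it crosses the x-axis at the gridline x = 0.
(c) These observations pin down the coefficients.

3*x^3 - 2*x*y^2 + 3*y^3 - 2*y^2 + x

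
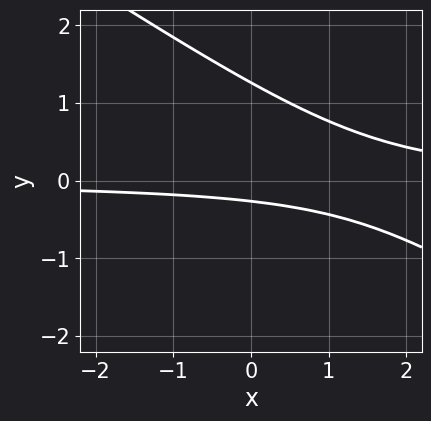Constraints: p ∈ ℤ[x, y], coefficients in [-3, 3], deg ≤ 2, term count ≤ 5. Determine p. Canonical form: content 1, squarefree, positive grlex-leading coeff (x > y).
The degree is 2 — no degree-1 curve has this shape.
From the axis intercepts and sections: the curve avoids every integer x-axis point in the box.
Putting this together gives p.

2*x*y + 3*y^2 - 3*y - 1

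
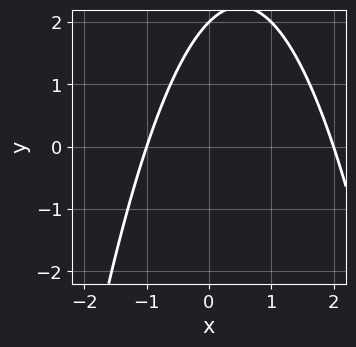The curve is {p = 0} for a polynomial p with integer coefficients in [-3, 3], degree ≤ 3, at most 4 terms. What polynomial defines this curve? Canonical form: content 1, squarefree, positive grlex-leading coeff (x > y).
First, the degree is 2 — the shape is more complex than any degree-1 curve.
Then, from the visible intercepts: it crosses the y-axis at the gridline y = 2; the x-axis gridline crossings are at x ∈ {-1, 2}.
Finally, solving for integer coefficients yields p as stated.

x^2 - x + y - 2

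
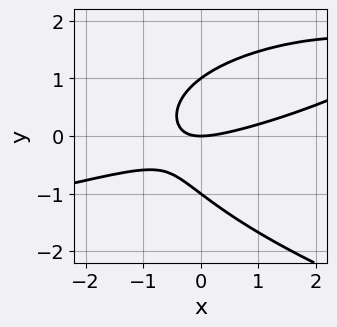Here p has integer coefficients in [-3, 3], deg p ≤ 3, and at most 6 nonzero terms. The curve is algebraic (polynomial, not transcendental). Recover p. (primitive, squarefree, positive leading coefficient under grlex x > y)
Degree: no degree-2 curve has this shape, so deg p = 3.
From the visible intercepts: the y-axis gridline crossings are at y ∈ {-1, 0, 1}; one x-axis crossing is at x = 0.
These observations pin down the coefficients.

2*y^3 + x^2 - 3*x*y - 2*y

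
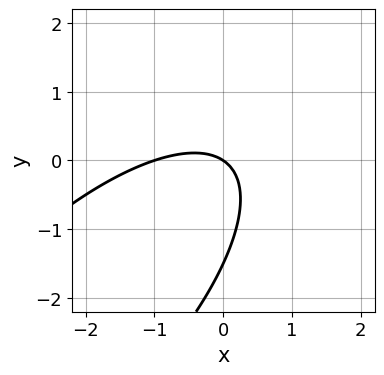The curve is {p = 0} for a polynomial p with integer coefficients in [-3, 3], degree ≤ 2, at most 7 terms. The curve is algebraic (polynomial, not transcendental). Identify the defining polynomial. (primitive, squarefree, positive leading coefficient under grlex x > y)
(a) deg p = 2. A generic line meets the curve in up to 2 points.
(b) Reading off the gridlines: among the integer gridlines, it crosses the x-axis at x ∈ {-1, 0}; one y-axis crossing is at y = 0.
(c) Assembling these constraints gives the stated polynomial.

2*x^2 - 3*x*y + 2*y^2 + 2*x + 3*y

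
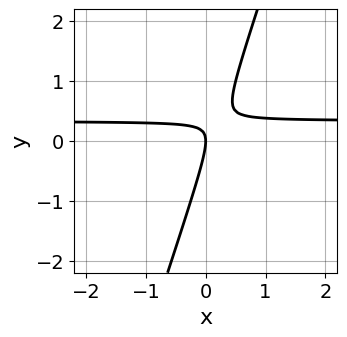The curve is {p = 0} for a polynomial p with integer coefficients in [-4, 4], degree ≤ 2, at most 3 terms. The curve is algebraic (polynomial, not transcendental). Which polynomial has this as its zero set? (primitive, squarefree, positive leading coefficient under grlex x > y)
3*x*y - y^2 - x

(a) deg p = 2.
(b) Observable constraints: it crosses the y-axis at the gridline y = 0; it meets the x-axis at x = 0 (among the integer gridlines).
(c) Assembling these constraints gives the stated polynomial.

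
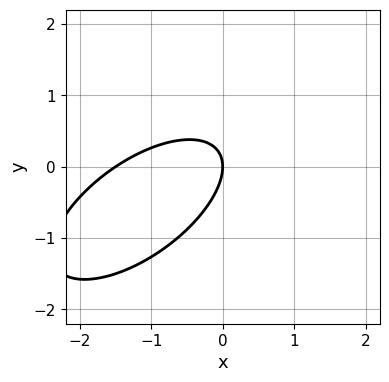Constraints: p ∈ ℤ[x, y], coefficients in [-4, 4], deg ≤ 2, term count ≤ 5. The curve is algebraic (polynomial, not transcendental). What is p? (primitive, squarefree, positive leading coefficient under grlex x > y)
First, deg p = 2.
Then, from the visible intercepts: it crosses the y-axis at the gridline y = 0; it meets the x-axis at x = 0 (among the integer gridlines).
Finally, matching integer coefficients to the picture gives p.

2*x^2 - 3*x*y + 3*y^2 + 3*x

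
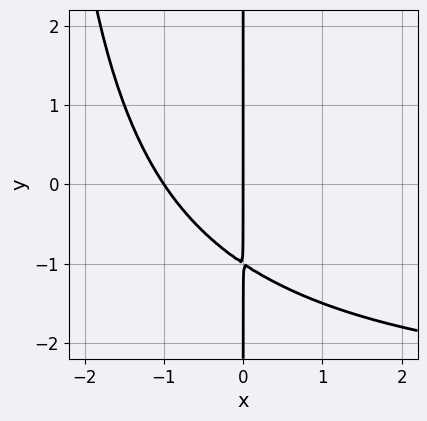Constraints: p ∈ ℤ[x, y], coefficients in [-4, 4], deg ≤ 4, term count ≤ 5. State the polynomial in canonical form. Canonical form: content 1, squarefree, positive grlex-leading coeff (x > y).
Degree: no degree-2 curve has this shape, so deg p = 3.
Reading off the gridlines: the visible y-axis segment lies entirely on the curve; the x-axis gridline crossings are at x ∈ {-1, 0}.
Fitting integer coefficients to these (and the overall shape) gives p.

x^2*y + 3*x^2 + 3*x*y + 3*x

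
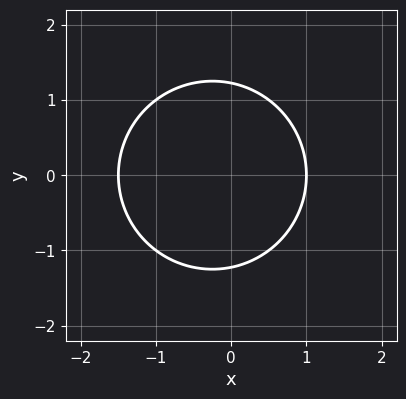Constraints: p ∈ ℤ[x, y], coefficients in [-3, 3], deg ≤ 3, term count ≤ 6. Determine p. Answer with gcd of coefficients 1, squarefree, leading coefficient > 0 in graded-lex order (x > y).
Degree: a generic line meets the curve in up to 2 points, so deg p = 2.
Symmetries: mirror symmetry y ↦ −y ⇒ only even powers of y.
From the axis intercepts and sections: one x-axis crossing is at x = 1.
The integer polynomial consistent with all of this is the stated p.

2*x^2 + 2*y^2 + x - 3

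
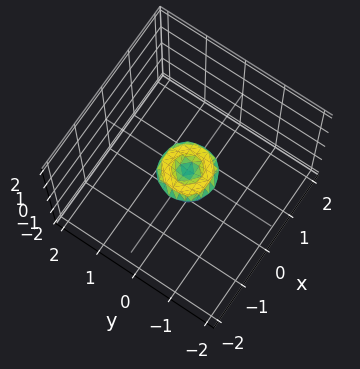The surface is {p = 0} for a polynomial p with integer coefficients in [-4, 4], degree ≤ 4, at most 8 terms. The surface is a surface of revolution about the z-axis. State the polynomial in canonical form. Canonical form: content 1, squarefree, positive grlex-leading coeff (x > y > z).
(a) deg p = 4.
(b) Symmetry: the surface is invariant under rotation about z: p = q(x² + y², z).
(c) Against the integer gridlines: one x-axis crossing is at x = 0; it crosses the y-axis at the gridline y = 0.
(d) Putting this together gives p.

2*x^4 + 4*x^2*y^2 + 2*y^4 - x^2 - y^2 + 2*z^2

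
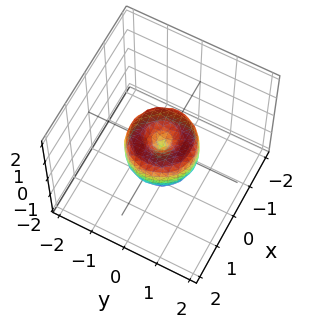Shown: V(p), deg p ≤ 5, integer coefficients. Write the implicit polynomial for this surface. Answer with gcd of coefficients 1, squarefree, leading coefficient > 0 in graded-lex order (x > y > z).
2*x^4 + 4*x^2*y^2 + 2*y^4 - 2*x^2 - 2*y^2 + z^2

Degree: the shape is more complex than any degree-3 surface, so deg p = 4.
Symmetries: every cross-section ⟂ z is a circle, so x, y appear only via x² + y².
Observable constraints: among the integer gridlines, it crosses the y-axis at y ∈ {-1, 0, 1}; it meets the z-axis at z = 0 (among the integer gridlines).
Together with the visible shape, these determine p as stated.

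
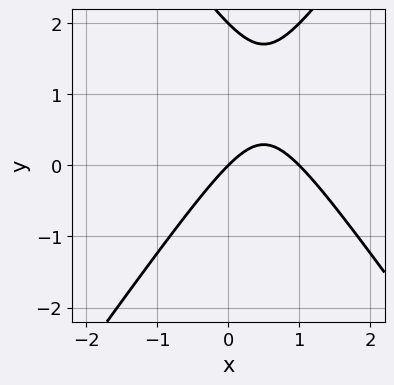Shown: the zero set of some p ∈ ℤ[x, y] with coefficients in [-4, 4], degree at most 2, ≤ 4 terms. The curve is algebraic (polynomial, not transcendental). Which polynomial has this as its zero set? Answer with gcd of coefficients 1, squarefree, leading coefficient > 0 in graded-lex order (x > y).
2*x^2 - y^2 - 2*x + 2*y

First, deg p = 2.
Next, from the axis intercepts and sections: among the integer gridlines, it crosses the y-axis at y ∈ {0, 2}; the x-axis gridline crossings are at x ∈ {0, 1}.
Finally, matching integer coefficients to the picture gives p.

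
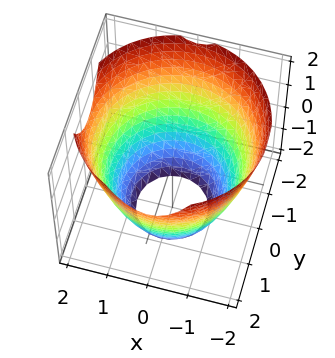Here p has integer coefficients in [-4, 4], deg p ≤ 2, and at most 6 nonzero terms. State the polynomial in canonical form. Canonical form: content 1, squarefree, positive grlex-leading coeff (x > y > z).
x^2 + y^2 - z - 3

First, deg p = 2.
Next, symmetries: every cross-section ⟂ z is a circle, so x, y appear only via x² + y².
Next, checking where it meets the axes: a circular section at z = -1 has radius between 1 and 2; no z-intercept at any integer in the box.
Finally, matching integer coefficients to the picture gives p.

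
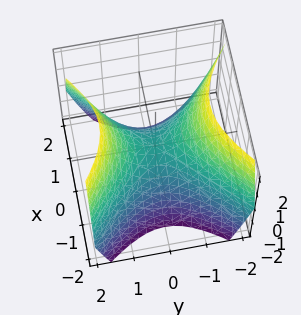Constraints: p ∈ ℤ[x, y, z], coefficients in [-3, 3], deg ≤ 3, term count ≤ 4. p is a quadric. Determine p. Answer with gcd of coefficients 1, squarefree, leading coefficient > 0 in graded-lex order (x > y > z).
x^2 - y^2 + z

Degree: a saddle surface; a quadric, so deg p = 2.
Symmetries: it's symmetric under y → −y, forcing even powers of y; it's symmetric under x → −x, forcing even powers of x.
Reading off the gridlines: it meets the x-axis at x = 0 (among the integer gridlines); it meets the z-axis at z = 0 (among the integer gridlines); it meets the y-axis at y = 0 (among the integer gridlines).
Assembling these constraints gives the stated polynomial.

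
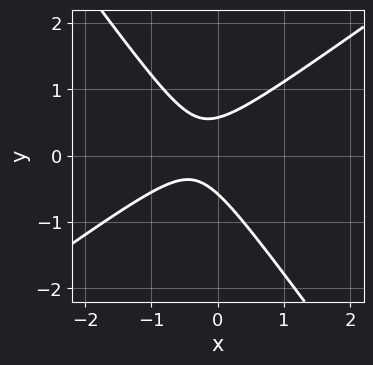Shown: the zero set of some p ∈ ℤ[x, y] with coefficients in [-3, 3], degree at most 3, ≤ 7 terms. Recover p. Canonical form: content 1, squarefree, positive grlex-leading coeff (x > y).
3*x^2 - 2*x*y - 3*y^2 + 2*x + 1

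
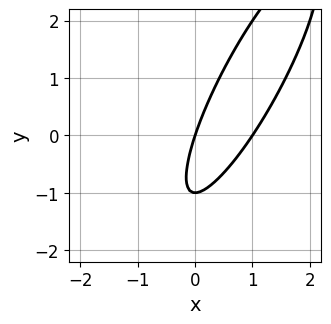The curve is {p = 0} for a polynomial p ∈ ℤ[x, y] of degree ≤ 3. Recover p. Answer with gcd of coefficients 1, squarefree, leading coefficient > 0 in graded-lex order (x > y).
3*x^2 - 3*x*y + y^2 - 3*x + y

1. deg p = 2. A generic line meets the curve in up to 2 points.
2. Observable constraints: the y-axis gridline crossings are at y ∈ {-1, 0}; the x-axis gridline crossings are at x ∈ {0, 1}.
3. The integer polynomial consistent with all of this is the stated p.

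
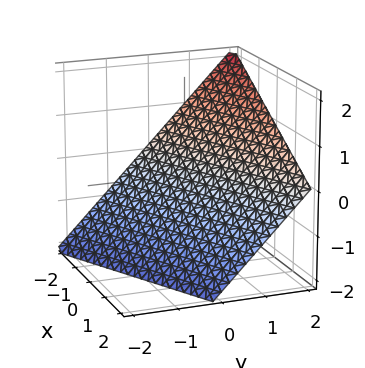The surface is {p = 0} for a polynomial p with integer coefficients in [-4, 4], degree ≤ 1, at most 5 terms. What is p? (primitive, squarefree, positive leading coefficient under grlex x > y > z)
x - 2*y + 2*z + 2

First, the degree is 1 — the surface is flat (a plane).
Next, from the axis intercepts and sections: it crosses the z-axis at the gridline z = -1; it meets the y-axis at y = 1 (among the integer gridlines); it meets the x-axis at x = -2 (among the integer gridlines).
Finally, matching integer coefficients to the picture gives p.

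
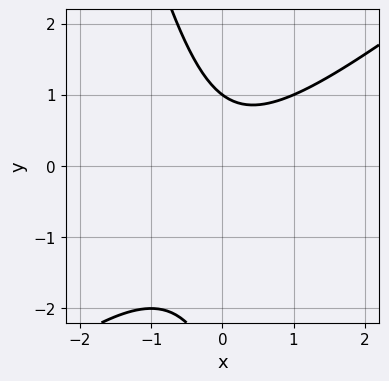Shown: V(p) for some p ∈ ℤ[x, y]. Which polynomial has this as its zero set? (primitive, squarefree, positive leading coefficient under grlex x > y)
3*x^2 - 3*x*y - y^2 - 2*y + 3

(a) Degree: the shape is more complex than any degree-1 curve, so deg p = 2.
(b) Observable constraints: one y-axis crossing is at y = 1; no x-intercept at any integer in the box.
(c) These observations pin down the coefficients.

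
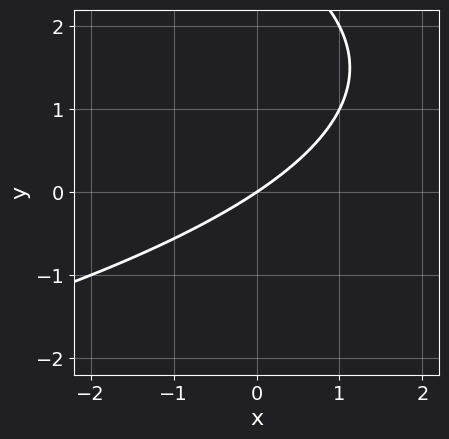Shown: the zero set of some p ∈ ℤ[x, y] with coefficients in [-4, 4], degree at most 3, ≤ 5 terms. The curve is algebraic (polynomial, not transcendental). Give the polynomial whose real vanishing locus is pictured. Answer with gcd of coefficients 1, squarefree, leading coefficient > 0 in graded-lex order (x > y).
y^2 + 2*x - 3*y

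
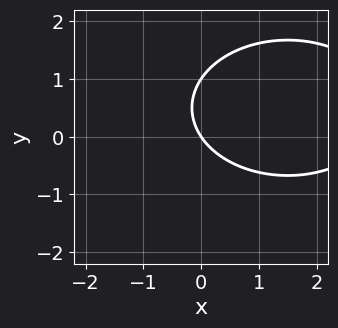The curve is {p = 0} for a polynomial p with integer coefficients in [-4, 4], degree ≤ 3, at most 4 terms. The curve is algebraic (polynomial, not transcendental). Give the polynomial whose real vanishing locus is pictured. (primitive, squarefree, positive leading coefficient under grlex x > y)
deg p = 2. A generic line meets the curve in up to 2 points.
From the visible intercepts: the y-axis gridline crossings are at y ∈ {0, 1}; one x-axis crossing is at x = 0.
Putting this together gives p.

x^2 + 2*y^2 - 3*x - 2*y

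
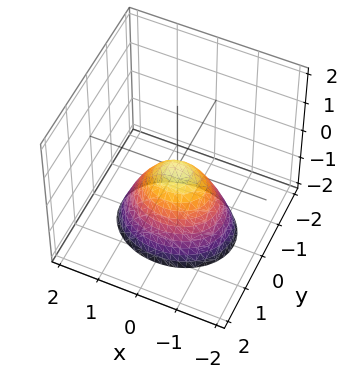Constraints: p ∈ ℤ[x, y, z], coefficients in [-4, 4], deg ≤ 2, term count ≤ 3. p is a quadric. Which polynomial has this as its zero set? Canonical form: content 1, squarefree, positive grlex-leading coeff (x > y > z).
2*x^2 + 3*y^2 + 2*z

First, degree: a paraboloid; a quadric, so deg p = 2.
Next, symmetries: the y ↦ −y reflection is a symmetry, so y appears only in even powers; mirror symmetry x ↦ −x ⇒ only even powers of x.
Then, checking where it meets the axes: it crosses the x-axis at the gridline x = 0; it crosses the z-axis at the gridline z = 0; it meets the y-axis at y = 0 (among the integer gridlines).
Finally, assembling these constraints gives the stated polynomial.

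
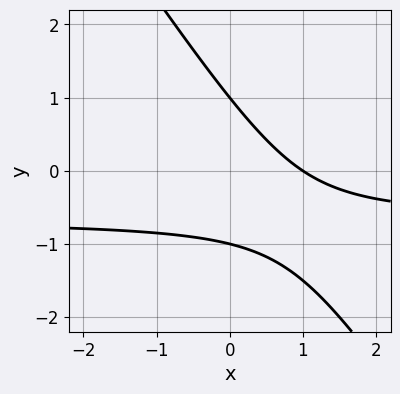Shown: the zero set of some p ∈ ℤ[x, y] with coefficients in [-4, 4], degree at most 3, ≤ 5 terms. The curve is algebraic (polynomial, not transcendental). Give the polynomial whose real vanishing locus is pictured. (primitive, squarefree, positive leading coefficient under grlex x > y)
The degree is 2 — a generic line meets the curve in up to 2 points.
From the axis intercepts and sections: one x-axis crossing is at x = 1; among the integer gridlines, it crosses the y-axis at y ∈ {-1, 1}.
Assembling these constraints gives the stated polynomial.

3*x*y + 2*y^2 + 2*x - 2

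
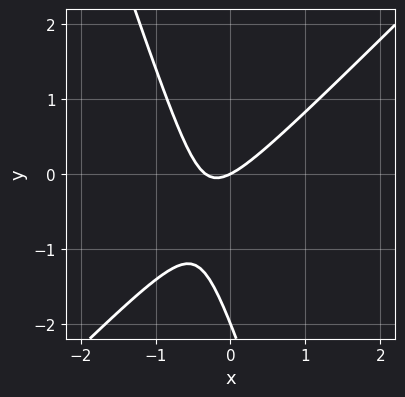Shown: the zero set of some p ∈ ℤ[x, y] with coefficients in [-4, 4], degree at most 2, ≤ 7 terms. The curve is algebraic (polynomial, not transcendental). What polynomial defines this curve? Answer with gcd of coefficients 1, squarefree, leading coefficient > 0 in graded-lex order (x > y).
3*x^2 - 2*x*y - y^2 + x - 2*y

First, deg p = 2.
Then, from the axis intercepts and sections: it crosses the x-axis at the gridline x = 0; among the integer gridlines, it crosses the y-axis at y ∈ {-2, 0}.
Finally, assembling these constraints gives the stated polynomial.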